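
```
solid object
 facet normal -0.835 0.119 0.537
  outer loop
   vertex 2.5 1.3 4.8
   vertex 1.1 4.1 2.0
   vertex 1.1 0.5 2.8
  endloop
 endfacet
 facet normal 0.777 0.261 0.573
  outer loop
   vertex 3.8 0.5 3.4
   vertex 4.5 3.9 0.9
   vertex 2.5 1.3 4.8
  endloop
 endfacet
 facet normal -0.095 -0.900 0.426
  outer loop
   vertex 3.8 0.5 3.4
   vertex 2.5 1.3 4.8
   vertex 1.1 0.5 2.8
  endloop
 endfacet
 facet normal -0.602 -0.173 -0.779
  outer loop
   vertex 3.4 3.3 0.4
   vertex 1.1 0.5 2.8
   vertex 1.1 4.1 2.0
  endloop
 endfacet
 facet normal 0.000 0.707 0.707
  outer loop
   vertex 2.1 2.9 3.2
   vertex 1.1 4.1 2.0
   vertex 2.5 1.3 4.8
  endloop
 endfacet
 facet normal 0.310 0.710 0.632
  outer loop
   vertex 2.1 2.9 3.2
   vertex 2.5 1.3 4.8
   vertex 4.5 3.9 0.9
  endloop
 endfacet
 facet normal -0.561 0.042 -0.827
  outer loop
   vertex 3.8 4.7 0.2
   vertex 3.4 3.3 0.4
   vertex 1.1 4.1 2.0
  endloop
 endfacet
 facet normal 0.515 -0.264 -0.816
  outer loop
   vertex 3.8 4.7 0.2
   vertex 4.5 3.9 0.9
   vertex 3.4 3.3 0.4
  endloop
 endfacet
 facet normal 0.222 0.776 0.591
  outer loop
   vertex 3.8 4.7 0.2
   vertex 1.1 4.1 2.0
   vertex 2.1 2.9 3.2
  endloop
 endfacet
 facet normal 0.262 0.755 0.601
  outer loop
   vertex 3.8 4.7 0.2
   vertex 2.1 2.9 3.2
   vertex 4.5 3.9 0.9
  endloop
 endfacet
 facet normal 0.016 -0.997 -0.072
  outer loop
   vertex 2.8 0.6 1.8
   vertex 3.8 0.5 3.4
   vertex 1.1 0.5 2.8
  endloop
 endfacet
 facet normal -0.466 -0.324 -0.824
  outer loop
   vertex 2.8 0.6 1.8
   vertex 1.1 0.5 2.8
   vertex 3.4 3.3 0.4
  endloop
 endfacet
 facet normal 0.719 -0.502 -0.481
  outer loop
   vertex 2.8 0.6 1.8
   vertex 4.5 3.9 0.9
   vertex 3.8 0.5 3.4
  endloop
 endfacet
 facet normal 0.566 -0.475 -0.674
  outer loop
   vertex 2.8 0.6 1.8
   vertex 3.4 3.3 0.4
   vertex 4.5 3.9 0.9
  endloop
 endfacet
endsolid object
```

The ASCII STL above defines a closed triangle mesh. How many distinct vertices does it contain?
9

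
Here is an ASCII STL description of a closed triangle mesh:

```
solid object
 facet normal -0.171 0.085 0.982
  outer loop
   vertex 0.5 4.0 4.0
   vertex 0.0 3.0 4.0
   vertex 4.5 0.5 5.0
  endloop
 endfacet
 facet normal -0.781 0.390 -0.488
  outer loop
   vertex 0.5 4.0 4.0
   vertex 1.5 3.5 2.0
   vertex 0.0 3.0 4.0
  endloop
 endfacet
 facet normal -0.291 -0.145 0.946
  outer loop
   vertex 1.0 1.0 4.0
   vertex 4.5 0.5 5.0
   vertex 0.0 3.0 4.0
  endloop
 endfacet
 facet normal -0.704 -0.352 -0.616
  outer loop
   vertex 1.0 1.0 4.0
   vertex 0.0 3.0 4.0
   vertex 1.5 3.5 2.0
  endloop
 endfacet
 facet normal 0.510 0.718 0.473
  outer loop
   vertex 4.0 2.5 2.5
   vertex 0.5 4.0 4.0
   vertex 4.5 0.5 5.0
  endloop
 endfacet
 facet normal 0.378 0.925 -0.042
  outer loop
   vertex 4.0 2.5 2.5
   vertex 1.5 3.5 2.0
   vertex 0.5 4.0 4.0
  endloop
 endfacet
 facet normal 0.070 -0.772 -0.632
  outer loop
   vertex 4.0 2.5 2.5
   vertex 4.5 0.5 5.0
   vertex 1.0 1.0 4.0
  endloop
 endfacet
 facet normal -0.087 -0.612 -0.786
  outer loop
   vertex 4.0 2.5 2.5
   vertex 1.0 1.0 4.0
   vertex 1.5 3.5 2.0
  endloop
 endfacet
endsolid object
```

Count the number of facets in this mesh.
8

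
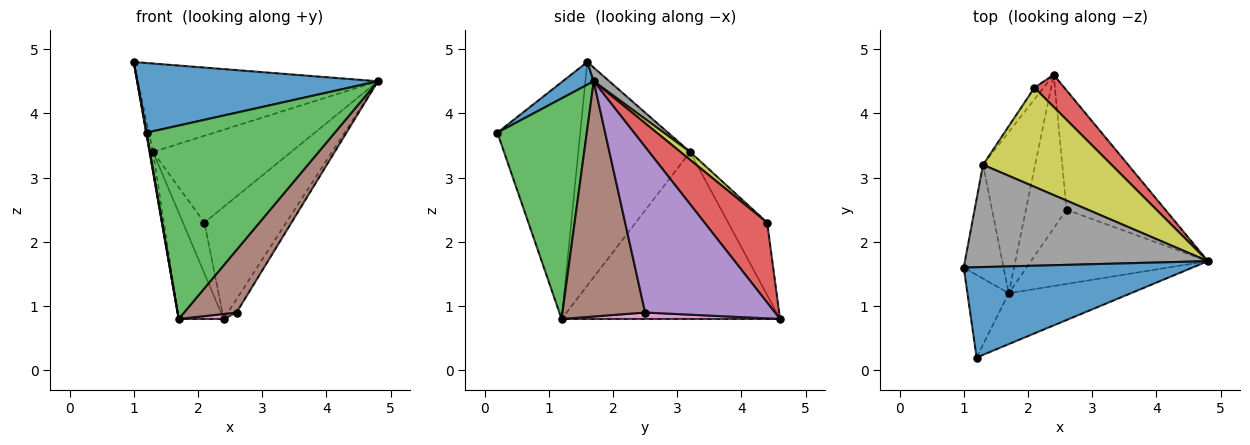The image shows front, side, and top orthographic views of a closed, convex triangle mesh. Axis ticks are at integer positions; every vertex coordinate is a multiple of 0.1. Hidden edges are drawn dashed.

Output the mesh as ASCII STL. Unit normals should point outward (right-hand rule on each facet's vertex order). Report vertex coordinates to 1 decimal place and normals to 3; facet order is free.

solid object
 facet normal 0.078 -0.609 0.789
  outer loop
   vertex 1.2 0.2 3.7
   vertex 4.8 1.7 4.5
   vertex 1.0 1.6 4.8
  endloop
 endfacet
 facet normal -0.985 -0.006 -0.172
  outer loop
   vertex 1.2 0.2 3.7
   vertex 1.0 1.6 4.8
   vertex 1.7 1.2 0.8
  endloop
 endfacet
 facet normal 0.418 -0.879 -0.231
  outer loop
   vertex 1.2 0.2 3.7
   vertex 1.7 1.2 0.8
   vertex 4.8 1.7 4.5
  endloop
 endfacet
 facet normal 0.593 0.774 0.222
  outer loop
   vertex 2.1 4.4 2.3
   vertex 4.8 1.7 4.5
   vertex 2.4 4.6 0.8
  endloop
 endfacet
 facet normal 0.857 0.057 -0.511
  outer loop
   vertex 2.6 2.5 0.9
   vertex 2.4 4.6 0.8
   vertex 4.8 1.7 4.5
  endloop
 endfacet
 facet normal 0.713 -0.452 -0.536
  outer loop
   vertex 2.6 2.5 0.9
   vertex 4.8 1.7 4.5
   vertex 1.7 1.2 0.8
  endloop
 endfacet
 facet normal 0.156 -0.032 -0.987
  outer loop
   vertex 2.6 2.5 0.9
   vertex 1.7 1.2 0.8
   vertex 2.4 4.6 0.8
  endloop
 endfacet
 facet normal 0.042 0.653 0.756
  outer loop
   vertex 1.3 3.2 3.4
   vertex 1.0 1.6 4.8
   vertex 4.8 1.7 4.5
  endloop
 endfacet
 facet normal 0.046 0.658 0.751
  outer loop
   vertex 1.3 3.2 3.4
   vertex 4.8 1.7 4.5
   vertex 2.1 4.4 2.3
  endloop
 endfacet
 facet normal -0.871 0.479 -0.110
  outer loop
   vertex 1.3 3.2 3.4
   vertex 2.1 4.4 2.3
   vertex 2.4 4.6 0.8
  endloop
 endfacet
 facet normal -0.984 0.031 -0.175
  outer loop
   vertex 1.3 3.2 3.4
   vertex 1.7 1.2 0.8
   vertex 1.0 1.6 4.8
  endloop
 endfacet
 facet normal -0.937 0.193 -0.292
  outer loop
   vertex 1.3 3.2 3.4
   vertex 2.4 4.6 0.8
   vertex 1.7 1.2 0.8
  endloop
 endfacet
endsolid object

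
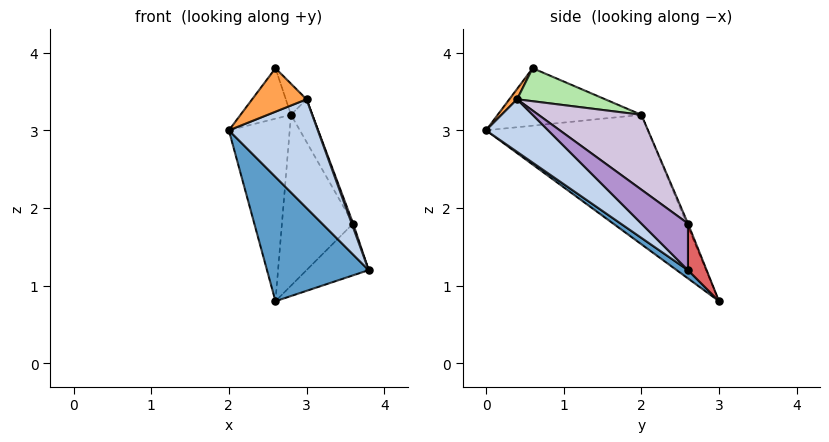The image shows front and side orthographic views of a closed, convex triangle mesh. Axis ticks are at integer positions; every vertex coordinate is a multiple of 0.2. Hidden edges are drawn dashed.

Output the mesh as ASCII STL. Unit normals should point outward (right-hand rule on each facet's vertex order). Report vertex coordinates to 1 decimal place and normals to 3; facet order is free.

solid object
 facet normal 0.067 -0.599 -0.798
  outer loop
   vertex 2.6 3.0 0.8
   vertex 3.8 2.6 1.2
   vertex 2.0 0.0 3.0
  endloop
 endfacet
 facet normal 0.488 -0.699 -0.522
  outer loop
   vertex 3.0 0.4 3.4
   vertex 2.0 0.0 3.0
   vertex 3.8 2.6 1.2
  endloop
 endfacet
 facet normal 0.119 -0.835 0.537
  outer loop
   vertex 3.0 0.4 3.4
   vertex 2.6 0.6 3.8
   vertex 2.0 0.0 3.0
  endloop
 endfacet
 facet normal -0.913 0.343 0.219
  outer loop
   vertex 2.8 2.0 3.2
   vertex 2.6 3.0 0.8
   vertex 2.0 0.0 3.0
  endloop
 endfacet
 facet normal -0.857 0.301 0.417
  outer loop
   vertex 2.8 2.0 3.2
   vertex 2.0 0.0 3.0
   vertex 2.6 0.6 3.8
  endloop
 endfacet
 facet normal 0.738 0.174 0.652
  outer loop
   vertex 2.8 2.0 3.2
   vertex 2.6 0.6 3.8
   vertex 3.0 0.4 3.4
  endloop
 endfacet
 facet normal 0.286 0.953 0.095
  outer loop
   vertex 3.6 2.6 1.8
   vertex 3.8 2.6 1.2
   vertex 2.6 3.0 0.8
  endloop
 endfacet
 facet normal -0.017 0.922 0.386
  outer loop
   vertex 3.6 2.6 1.8
   vertex 2.6 3.0 0.8
   vertex 2.8 2.0 3.2
  endloop
 endfacet
 facet normal 0.948 -0.029 0.316
  outer loop
   vertex 3.6 2.6 1.8
   vertex 3.0 0.4 3.4
   vertex 3.8 2.6 1.2
  endloop
 endfacet
 facet normal 0.822 0.171 0.543
  outer loop
   vertex 3.6 2.6 1.8
   vertex 2.8 2.0 3.2
   vertex 3.0 0.4 3.4
  endloop
 endfacet
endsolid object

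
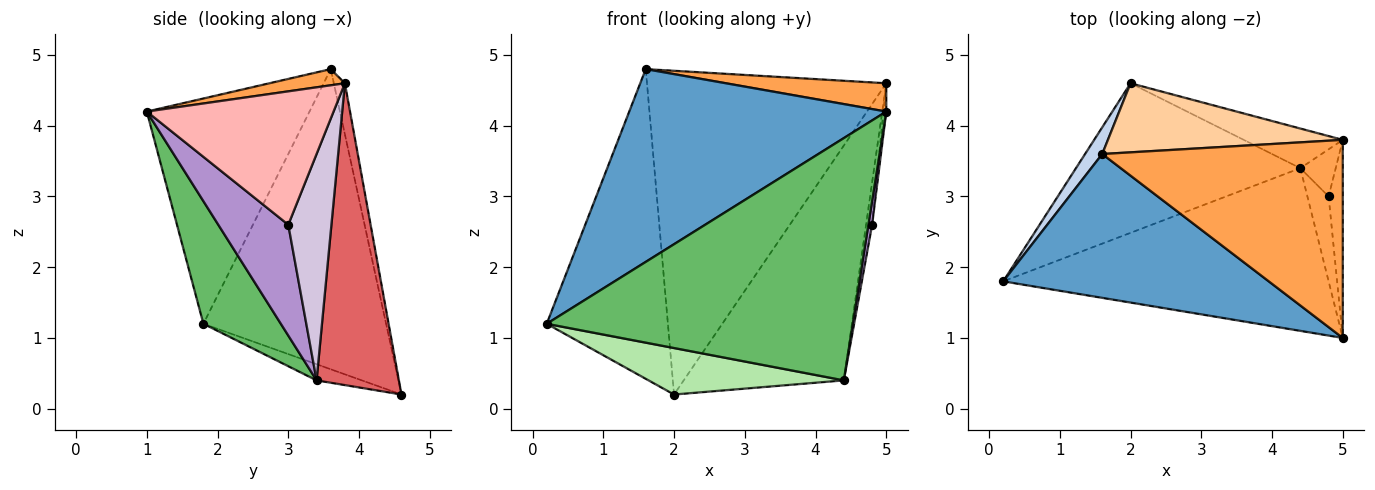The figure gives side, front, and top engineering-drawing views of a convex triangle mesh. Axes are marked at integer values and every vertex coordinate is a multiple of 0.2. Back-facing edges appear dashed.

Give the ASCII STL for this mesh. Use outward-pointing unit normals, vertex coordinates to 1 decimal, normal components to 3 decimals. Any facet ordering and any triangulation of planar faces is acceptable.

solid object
 facet normal -0.452 -0.715 0.533
  outer loop
   vertex 1.6 3.6 4.8
   vertex 0.2 1.8 1.2
   vertex 5.0 1.0 4.2
  endloop
 endfacet
 facet normal -0.832 0.552 0.048
  outer loop
   vertex 1.6 3.6 4.8
   vertex 2.0 4.6 0.2
   vertex 0.2 1.8 1.2
  endloop
 endfacet
 facet normal 0.066 -0.141 0.988
  outer loop
   vertex 5.0 3.8 4.6
   vertex 1.6 3.6 4.8
   vertex 5.0 1.0 4.2
  endloop
 endfacet
 facet normal -0.045 0.977 0.208
  outer loop
   vertex 5.0 3.8 4.6
   vertex 2.0 4.6 0.2
   vertex 1.6 3.6 4.8
  endloop
 endfacet
 facet normal 0.206 -0.812 -0.546
  outer loop
   vertex 4.4 3.4 0.4
   vertex 5.0 1.0 4.2
   vertex 0.2 1.8 1.2
  endloop
 endfacet
 facet normal -0.069 -0.296 -0.953
  outer loop
   vertex 4.4 3.4 0.4
   vertex 0.2 1.8 1.2
   vertex 2.0 4.6 0.2
  endloop
 endfacet
 facet normal 0.452 0.880 -0.148
  outer loop
   vertex 4.4 3.4 0.4
   vertex 2.0 4.6 0.2
   vertex 5.0 3.8 4.6
  endloop
 endfacet
 facet normal 0.994 0.015 -0.105
  outer loop
   vertex 4.8 3.0 2.6
   vertex 5.0 3.8 4.6
   vertex 5.0 1.0 4.2
  endloop
 endfacet
 facet normal 0.981 -0.052 -0.188
  outer loop
   vertex 4.8 3.0 2.6
   vertex 5.0 1.0 4.2
   vertex 4.4 3.4 0.4
  endloop
 endfacet
 facet normal 0.979 0.138 -0.153
  outer loop
   vertex 4.8 3.0 2.6
   vertex 4.4 3.4 0.4
   vertex 5.0 3.8 4.6
  endloop
 endfacet
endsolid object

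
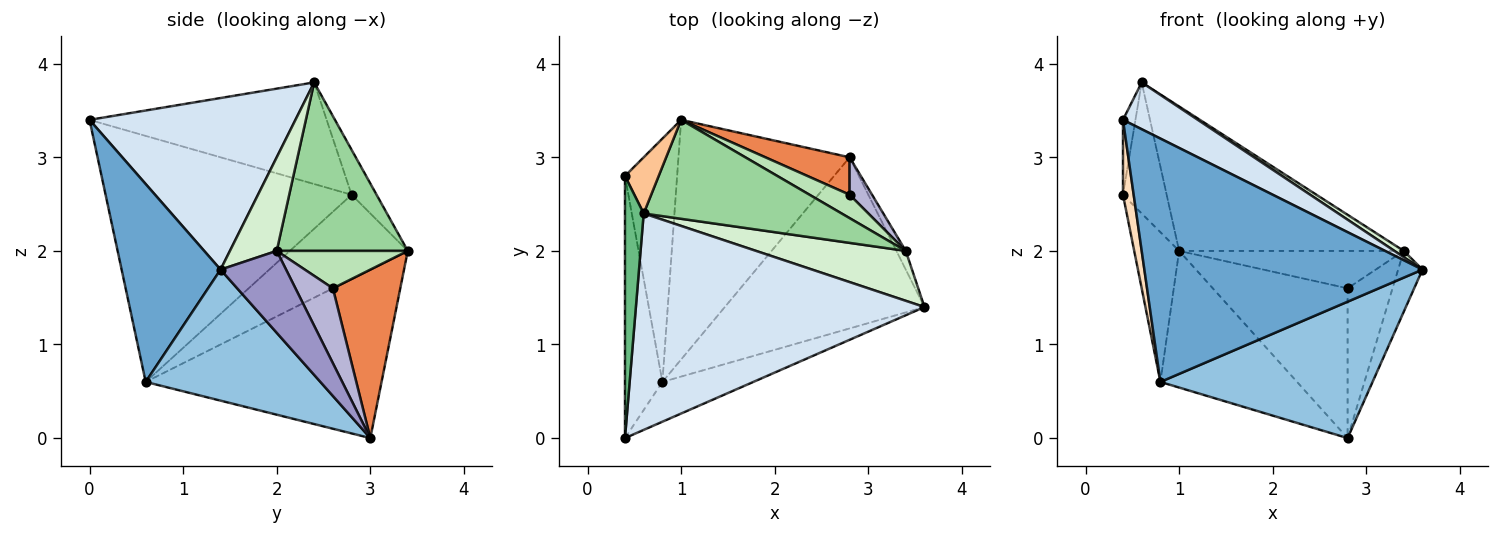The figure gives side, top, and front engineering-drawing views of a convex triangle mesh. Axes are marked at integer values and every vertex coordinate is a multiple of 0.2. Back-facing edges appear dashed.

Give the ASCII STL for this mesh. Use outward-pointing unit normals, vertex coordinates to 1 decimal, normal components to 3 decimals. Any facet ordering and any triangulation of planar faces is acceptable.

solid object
 facet normal 0.331 -0.931 -0.152
  outer loop
   vertex 0.8 0.6 0.6
   vertex 3.6 1.4 1.8
   vertex 0.4 0.0 3.4
  endloop
 endfacet
 facet normal 0.457 -0.554 -0.696
  outer loop
   vertex 0.8 0.6 0.6
   vertex 2.8 3.0 0.0
   vertex 3.6 1.4 1.8
  endloop
 endfacet
 facet normal -0.650 0.377 -0.660
  outer loop
   vertex 0.8 0.6 0.6
   vertex 1.0 3.4 2.0
   vertex 2.8 3.0 0.0
  endloop
 endfacet
 facet normal 0.502 -0.183 0.845
  outer loop
   vertex 0.6 2.4 3.8
   vertex 0.4 0.0 3.4
   vertex 3.6 1.4 1.8
  endloop
 endfacet
 facet normal 0.436 0.873 0.218
  outer loop
   vertex 2.8 2.6 1.6
   vertex 2.8 3.0 0.0
   vertex 1.0 3.4 2.0
  endloop
 endfacet
 facet normal -0.809 0.308 -0.501
  outer loop
   vertex 0.4 2.8 2.6
   vertex 1.0 3.4 2.0
   vertex 0.8 0.6 0.6
  endloop
 endfacet
 facet normal -0.465 0.814 0.349
  outer loop
   vertex 0.4 2.8 2.6
   vertex 0.6 2.4 3.8
   vertex 1.0 3.4 2.0
  endloop
 endfacet
 facet normal -0.988 -0.043 -0.150
  outer loop
   vertex 0.4 2.8 2.6
   vertex 0.8 0.6 0.6
   vertex 0.4 0.0 3.4
  endloop
 endfacet
 facet normal -0.982 0.052 0.181
  outer loop
   vertex 0.4 2.8 2.6
   vertex 0.4 0.0 3.4
   vertex 0.6 2.4 3.8
  endloop
 endfacet
 facet normal 0.434 0.743 0.509
  outer loop
   vertex 3.4 2.0 2.0
   vertex 1.0 3.4 2.0
   vertex 0.6 2.4 3.8
  endloop
 endfacet
 facet normal 0.443 0.760 0.475
  outer loop
   vertex 3.4 2.0 2.0
   vertex 2.8 2.6 1.6
   vertex 1.0 3.4 2.0
  endloop
 endfacet
 facet normal 0.527 -0.105 0.843
  outer loop
   vertex 3.4 2.0 2.0
   vertex 0.6 2.4 3.8
   vertex 3.6 1.4 1.8
  endloop
 endfacet
 facet normal 0.932 0.346 -0.107
  outer loop
   vertex 3.4 2.0 2.0
   vertex 3.6 1.4 1.8
   vertex 2.8 3.0 0.0
  endloop
 endfacet
 facet normal 0.629 0.754 0.189
  outer loop
   vertex 3.4 2.0 2.0
   vertex 2.8 3.0 0.0
   vertex 2.8 2.6 1.6
  endloop
 endfacet
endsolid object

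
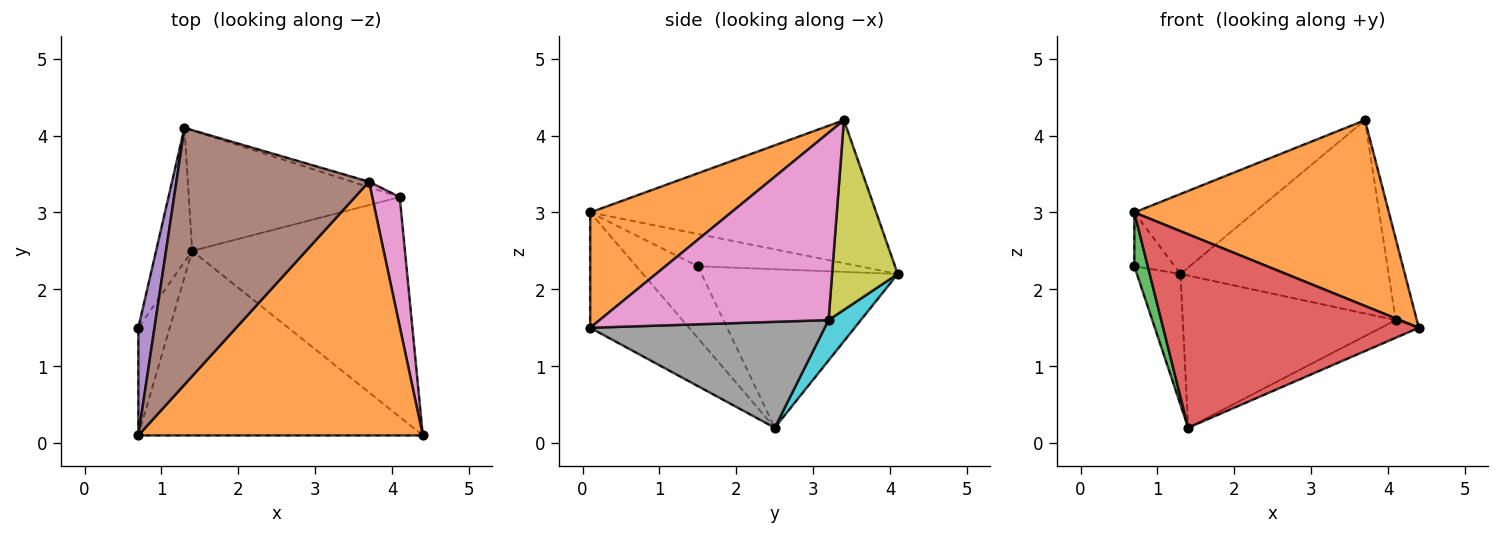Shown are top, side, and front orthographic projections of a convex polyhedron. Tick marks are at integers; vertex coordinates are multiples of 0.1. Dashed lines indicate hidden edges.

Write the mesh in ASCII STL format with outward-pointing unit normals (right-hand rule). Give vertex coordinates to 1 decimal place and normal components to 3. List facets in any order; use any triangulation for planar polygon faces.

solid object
 facet normal -0.953 0.212 -0.217
  outer loop
   vertex 1.3 4.1 2.2
   vertex 1.4 2.5 0.2
   vertex 0.7 1.5 2.3
  endloop
 endfacet
 facet normal 0.311 -0.561 0.767
  outer loop
   vertex 0.7 0.1 3.0
   vertex 4.4 0.1 1.5
   vertex 3.7 3.4 4.2
  endloop
 endfacet
 facet normal -0.898 -0.197 -0.393
  outer loop
   vertex 0.7 0.1 3.0
   vertex 0.7 1.5 2.3
   vertex 1.4 2.5 0.2
  endloop
 endfacet
 facet normal -0.269 -0.697 -0.665
  outer loop
   vertex 0.7 0.1 3.0
   vertex 1.4 2.5 0.2
   vertex 4.4 0.1 1.5
  endloop
 endfacet
 facet normal -0.873 0.218 0.436
  outer loop
   vertex 0.7 0.1 3.0
   vertex 1.3 4.1 2.2
   vertex 0.7 1.5 2.3
  endloop
 endfacet
 facet normal -0.578 0.243 0.779
  outer loop
   vertex 0.7 0.1 3.0
   vertex 3.7 3.4 4.2
   vertex 1.3 4.1 2.2
  endloop
 endfacet
 facet normal 0.985 0.091 0.145
  outer loop
   vertex 4.1 3.2 1.6
   vertex 3.7 3.4 4.2
   vertex 4.4 0.1 1.5
  endloop
 endfacet
 facet normal 0.444 0.072 -0.893
  outer loop
   vertex 4.1 3.2 1.6
   vertex 4.4 0.1 1.5
   vertex 1.4 2.5 0.2
  endloop
 endfacet
 facet normal 0.301 0.953 -0.027
  outer loop
   vertex 4.1 3.2 1.6
   vertex 1.3 4.1 2.2
   vertex 3.7 3.4 4.2
  endloop
 endfacet
 facet normal 0.118 0.778 -0.617
  outer loop
   vertex 4.1 3.2 1.6
   vertex 1.4 2.5 0.2
   vertex 1.3 4.1 2.2
  endloop
 endfacet
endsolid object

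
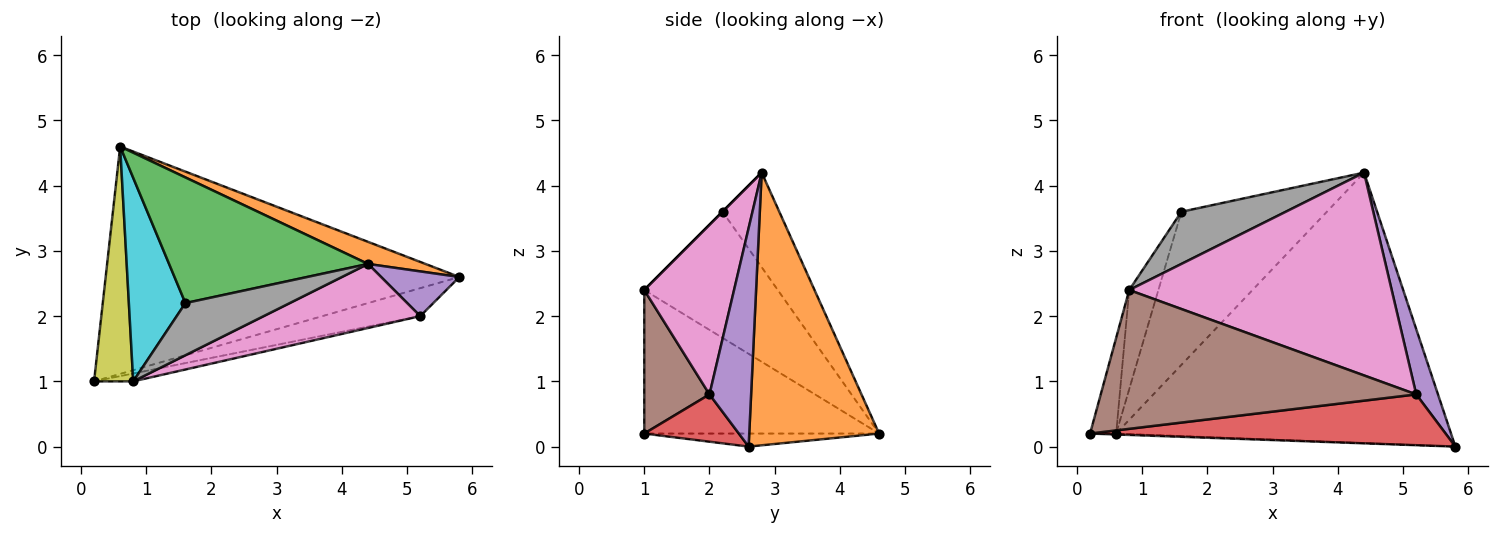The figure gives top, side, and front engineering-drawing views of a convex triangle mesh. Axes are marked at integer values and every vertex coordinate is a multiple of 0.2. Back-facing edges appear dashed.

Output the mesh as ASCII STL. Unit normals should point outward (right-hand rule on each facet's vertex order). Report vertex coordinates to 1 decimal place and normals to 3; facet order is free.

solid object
 facet normal -0.037 0.004 -0.999
  outer loop
   vertex 0.6 4.6 0.2
   vertex 5.8 2.6 0.0
   vertex 0.2 1.0 0.2
  endloop
 endfacet
 facet normal 0.360 0.930 0.076
  outer loop
   vertex 4.4 2.8 4.2
   vertex 5.8 2.6 0.0
   vertex 0.6 4.6 0.2
  endloop
 endfacet
 facet normal -0.289 0.740 0.607
  outer loop
   vertex 1.6 2.2 3.6
   vertex 4.4 2.8 4.2
   vertex 0.6 4.6 0.2
  endloop
 endfacet
 facet normal 0.227 -0.853 -0.470
  outer loop
   vertex 5.2 2.0 0.8
   vertex 0.2 1.0 0.2
   vertex 5.8 2.6 0.0
  endloop
 endfacet
 facet normal 0.845 -0.441 0.303
  outer loop
   vertex 5.2 2.0 0.8
   vertex 5.8 2.6 0.0
   vertex 4.4 2.8 4.2
  endloop
 endfacet
 facet normal 0.202 -0.978 -0.055
  outer loop
   vertex 0.8 1.0 2.4
   vertex 0.2 1.0 0.2
   vertex 5.2 2.0 0.8
  endloop
 endfacet
 facet normal 0.310 -0.907 0.286
  outer loop
   vertex 0.8 1.0 2.4
   vertex 5.2 2.0 0.8
   vertex 4.4 2.8 4.2
  endloop
 endfacet
 facet normal 0.000 -0.707 0.707
  outer loop
   vertex 0.8 1.0 2.4
   vertex 4.4 2.8 4.2
   vertex 1.6 2.2 3.6
  endloop
 endfacet
 facet normal -0.959 0.107 0.262
  outer loop
   vertex 0.8 1.0 2.4
   vertex 0.6 4.6 0.2
   vertex 0.2 1.0 0.2
  endloop
 endfacet
 facet normal -0.895 0.195 0.401
  outer loop
   vertex 0.8 1.0 2.4
   vertex 1.6 2.2 3.6
   vertex 0.6 4.6 0.2
  endloop
 endfacet
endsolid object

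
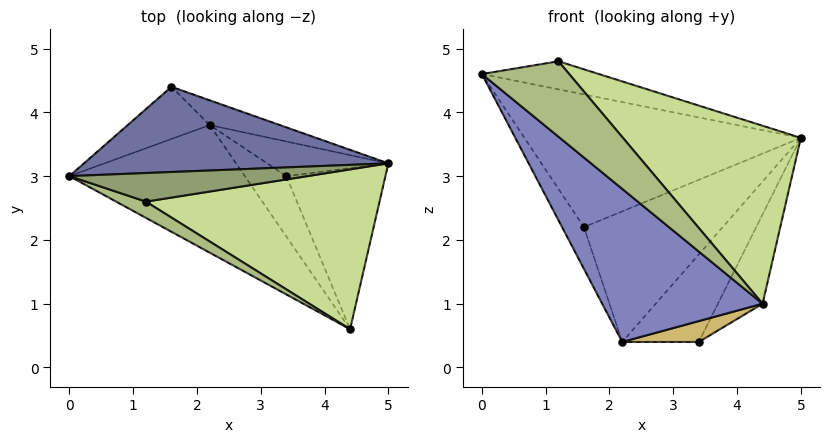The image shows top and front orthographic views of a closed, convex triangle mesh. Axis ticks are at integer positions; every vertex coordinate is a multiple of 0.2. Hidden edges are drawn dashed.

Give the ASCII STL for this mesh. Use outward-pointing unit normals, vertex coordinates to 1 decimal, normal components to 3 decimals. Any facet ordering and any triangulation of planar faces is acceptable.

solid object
 facet normal 0.074 0.839 0.539
  outer loop
   vertex 1.6 4.4 2.2
   vertex 0.0 3.0 4.6
   vertex 5.0 3.2 3.6
  endloop
 endfacet
 facet normal -0.686 -0.559 -0.466
  outer loop
   vertex 2.2 3.8 0.4
   vertex 4.4 0.6 1.0
   vertex 0.0 3.0 4.6
  endloop
 endfacet
 facet normal -0.864 0.314 -0.393
  outer loop
   vertex 2.2 3.8 0.4
   vertex 0.0 3.0 4.6
   vertex 1.6 4.4 2.2
  endloop
 endfacet
 facet normal 0.390 0.905 -0.172
  outer loop
   vertex 2.2 3.8 0.4
   vertex 1.6 4.4 2.2
   vertex 5.0 3.2 3.6
  endloop
 endfacet
 facet normal 0.114 0.696 0.709
  outer loop
   vertex 1.2 2.6 4.8
   vertex 5.0 3.2 3.6
   vertex 0.0 3.0 4.6
  endloop
 endfacet
 facet normal -0.340 -0.920 0.198
  outer loop
   vertex 1.2 2.6 4.8
   vertex 0.0 3.0 4.6
   vertex 4.4 0.6 1.0
  endloop
 endfacet
 facet normal 0.312 -0.707 0.635
  outer loop
   vertex 1.2 2.6 4.8
   vertex 4.4 0.6 1.0
   vertex 5.0 3.2 3.6
  endloop
 endfacet
 facet normal 0.860 0.247 -0.446
  outer loop
   vertex 3.4 3.0 0.4
   vertex 5.0 3.2 3.6
   vertex 4.4 0.6 1.0
  endloop
 endfacet
 facet normal 0.527 0.790 -0.313
  outer loop
   vertex 3.4 3.0 0.4
   vertex 2.2 3.8 0.4
   vertex 5.0 3.2 3.6
  endloop
 endfacet
 facet normal -0.213 -0.320 -0.923
  outer loop
   vertex 3.4 3.0 0.4
   vertex 4.4 0.6 1.0
   vertex 2.2 3.8 0.4
  endloop
 endfacet
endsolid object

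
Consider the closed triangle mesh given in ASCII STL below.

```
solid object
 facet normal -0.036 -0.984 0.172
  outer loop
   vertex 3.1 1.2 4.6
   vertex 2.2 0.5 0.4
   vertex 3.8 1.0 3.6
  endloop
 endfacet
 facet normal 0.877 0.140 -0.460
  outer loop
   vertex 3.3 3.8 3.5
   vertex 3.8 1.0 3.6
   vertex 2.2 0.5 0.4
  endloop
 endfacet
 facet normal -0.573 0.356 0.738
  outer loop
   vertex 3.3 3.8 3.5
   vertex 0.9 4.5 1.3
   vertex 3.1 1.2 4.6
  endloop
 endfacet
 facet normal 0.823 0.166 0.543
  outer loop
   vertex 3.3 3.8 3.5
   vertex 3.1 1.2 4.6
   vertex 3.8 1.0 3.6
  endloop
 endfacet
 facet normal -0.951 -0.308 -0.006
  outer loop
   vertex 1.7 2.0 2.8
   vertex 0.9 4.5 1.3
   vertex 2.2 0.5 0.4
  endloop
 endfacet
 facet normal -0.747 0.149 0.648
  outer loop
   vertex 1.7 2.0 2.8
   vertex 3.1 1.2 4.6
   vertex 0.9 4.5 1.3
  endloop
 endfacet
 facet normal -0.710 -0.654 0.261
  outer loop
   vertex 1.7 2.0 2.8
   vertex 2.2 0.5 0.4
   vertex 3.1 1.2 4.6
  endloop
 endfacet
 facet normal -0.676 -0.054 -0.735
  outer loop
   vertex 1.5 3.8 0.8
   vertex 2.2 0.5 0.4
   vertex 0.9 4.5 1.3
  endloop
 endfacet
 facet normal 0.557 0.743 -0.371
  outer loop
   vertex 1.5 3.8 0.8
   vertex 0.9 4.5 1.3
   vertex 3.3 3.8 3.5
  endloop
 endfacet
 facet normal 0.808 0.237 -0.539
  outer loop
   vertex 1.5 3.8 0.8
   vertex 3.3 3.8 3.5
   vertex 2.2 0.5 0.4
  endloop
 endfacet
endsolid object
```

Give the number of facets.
10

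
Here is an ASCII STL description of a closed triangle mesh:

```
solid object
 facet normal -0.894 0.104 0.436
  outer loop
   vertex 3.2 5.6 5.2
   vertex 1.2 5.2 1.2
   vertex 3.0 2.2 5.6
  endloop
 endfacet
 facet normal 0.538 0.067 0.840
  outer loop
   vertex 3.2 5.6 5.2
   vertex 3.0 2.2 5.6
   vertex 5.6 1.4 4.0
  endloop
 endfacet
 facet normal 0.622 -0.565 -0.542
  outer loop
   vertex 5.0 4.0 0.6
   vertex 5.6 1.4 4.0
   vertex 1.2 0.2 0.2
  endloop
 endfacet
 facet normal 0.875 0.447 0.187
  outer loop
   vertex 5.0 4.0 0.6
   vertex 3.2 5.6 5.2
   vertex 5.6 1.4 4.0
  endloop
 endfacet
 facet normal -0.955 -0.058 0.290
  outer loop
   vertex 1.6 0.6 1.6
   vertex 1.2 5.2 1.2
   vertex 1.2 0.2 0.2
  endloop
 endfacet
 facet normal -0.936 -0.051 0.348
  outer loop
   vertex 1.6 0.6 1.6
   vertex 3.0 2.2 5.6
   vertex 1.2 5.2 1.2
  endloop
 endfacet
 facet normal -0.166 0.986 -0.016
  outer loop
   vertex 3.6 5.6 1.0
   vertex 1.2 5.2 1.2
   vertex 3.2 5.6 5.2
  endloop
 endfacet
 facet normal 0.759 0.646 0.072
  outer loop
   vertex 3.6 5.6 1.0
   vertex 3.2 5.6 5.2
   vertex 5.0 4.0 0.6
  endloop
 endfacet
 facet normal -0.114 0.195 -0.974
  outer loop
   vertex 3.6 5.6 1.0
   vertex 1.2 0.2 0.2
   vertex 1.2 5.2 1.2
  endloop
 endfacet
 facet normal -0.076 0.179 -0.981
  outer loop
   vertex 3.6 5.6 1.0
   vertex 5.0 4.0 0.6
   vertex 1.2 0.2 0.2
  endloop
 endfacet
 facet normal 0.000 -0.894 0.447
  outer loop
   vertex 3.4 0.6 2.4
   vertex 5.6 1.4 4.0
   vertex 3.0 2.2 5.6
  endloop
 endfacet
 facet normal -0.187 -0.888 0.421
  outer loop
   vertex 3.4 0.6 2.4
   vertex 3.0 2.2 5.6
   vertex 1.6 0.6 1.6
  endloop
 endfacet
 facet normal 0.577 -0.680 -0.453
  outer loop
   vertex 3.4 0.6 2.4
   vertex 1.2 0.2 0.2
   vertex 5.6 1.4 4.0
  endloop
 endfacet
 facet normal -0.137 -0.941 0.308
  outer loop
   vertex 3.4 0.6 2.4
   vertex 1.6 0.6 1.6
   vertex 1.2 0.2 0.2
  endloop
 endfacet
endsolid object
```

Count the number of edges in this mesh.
21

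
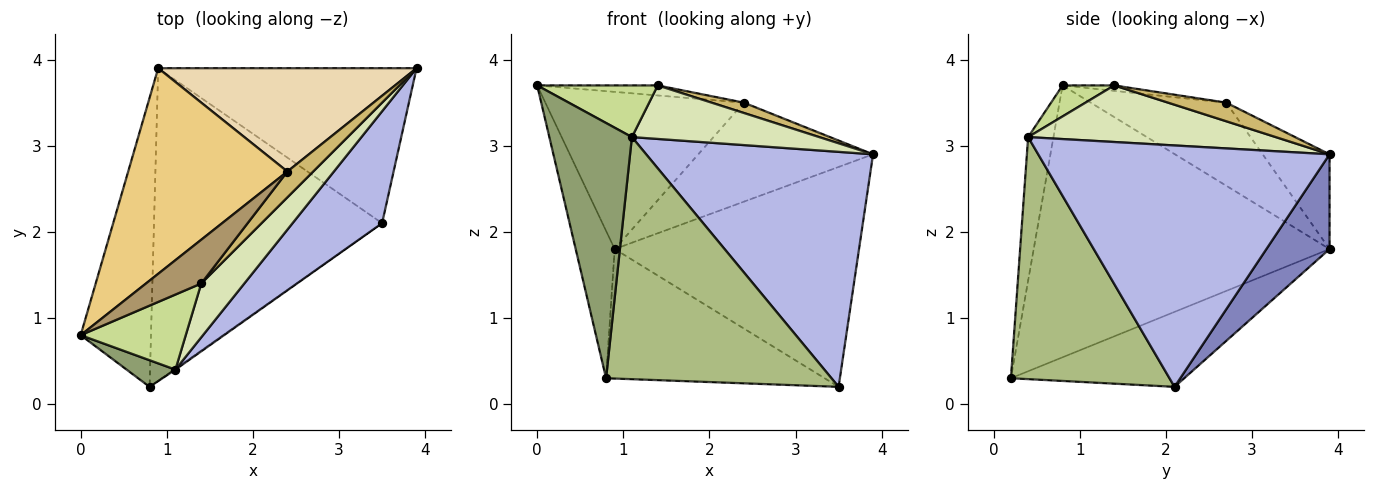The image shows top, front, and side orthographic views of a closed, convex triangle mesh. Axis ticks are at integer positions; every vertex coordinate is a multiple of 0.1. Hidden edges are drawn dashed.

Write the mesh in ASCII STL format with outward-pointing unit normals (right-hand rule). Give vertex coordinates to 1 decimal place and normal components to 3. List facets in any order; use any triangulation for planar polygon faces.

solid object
 facet normal -0.960 0.127 -0.248
  outer loop
   vertex 0.9 3.9 1.8
   vertex 0.8 0.2 0.3
   vertex 0.0 0.8 3.7
  endloop
 endfacet
 facet normal 0.207 0.800 -0.564
  outer loop
   vertex 0.9 3.9 1.8
   vertex 3.9 3.9 2.9
   vertex 3.5 2.1 0.2
  endloop
 endfacet
 facet normal -0.290 0.366 -0.884
  outer loop
   vertex 0.9 3.9 1.8
   vertex 3.5 2.1 0.2
   vertex 0.8 0.2 0.3
  endloop
 endfacet
 facet normal 0.757 -0.590 0.281
  outer loop
   vertex 1.1 0.4 3.1
   vertex 3.5 2.1 0.2
   vertex 3.9 3.9 2.9
  endloop
 endfacet
 facet normal -0.292 -0.951 0.099
  outer loop
   vertex 1.1 0.4 3.1
   vertex 0.0 0.8 3.7
   vertex 0.8 0.2 0.3
  endloop
 endfacet
 facet normal 0.575 -0.818 -0.003
  outer loop
   vertex 1.1 0.4 3.1
   vertex 0.8 0.2 0.3
   vertex 3.5 2.1 0.2
  endloop
 endfacet
 facet normal 0.236 -0.551 0.800
  outer loop
   vertex 1.4 1.4 3.7
   vertex 0.0 0.8 3.7
   vertex 1.1 0.4 3.1
  endloop
 endfacet
 facet normal 0.682 -0.516 0.519
  outer loop
   vertex 1.4 1.4 3.7
   vertex 1.1 0.4 3.1
   vertex 3.9 3.9 2.9
  endloop
 endfacet
 facet normal -0.095 0.223 0.970
  outer loop
   vertex 2.4 2.7 3.5
   vertex 0.0 0.8 3.7
   vertex 1.4 1.4 3.7
  endloop
 endfacet
 facet normal 0.556 -0.309 0.772
  outer loop
   vertex 2.4 2.7 3.5
   vertex 1.4 1.4 3.7
   vertex 3.9 3.9 2.9
  endloop
 endfacet
 facet normal -0.383 0.561 0.734
  outer loop
   vertex 2.4 2.7 3.5
   vertex 0.9 3.9 1.8
   vertex 0.0 0.8 3.7
  endloop
 endfacet
 facet normal -0.256 0.669 0.698
  outer loop
   vertex 2.4 2.7 3.5
   vertex 3.9 3.9 2.9
   vertex 0.9 3.9 1.8
  endloop
 endfacet
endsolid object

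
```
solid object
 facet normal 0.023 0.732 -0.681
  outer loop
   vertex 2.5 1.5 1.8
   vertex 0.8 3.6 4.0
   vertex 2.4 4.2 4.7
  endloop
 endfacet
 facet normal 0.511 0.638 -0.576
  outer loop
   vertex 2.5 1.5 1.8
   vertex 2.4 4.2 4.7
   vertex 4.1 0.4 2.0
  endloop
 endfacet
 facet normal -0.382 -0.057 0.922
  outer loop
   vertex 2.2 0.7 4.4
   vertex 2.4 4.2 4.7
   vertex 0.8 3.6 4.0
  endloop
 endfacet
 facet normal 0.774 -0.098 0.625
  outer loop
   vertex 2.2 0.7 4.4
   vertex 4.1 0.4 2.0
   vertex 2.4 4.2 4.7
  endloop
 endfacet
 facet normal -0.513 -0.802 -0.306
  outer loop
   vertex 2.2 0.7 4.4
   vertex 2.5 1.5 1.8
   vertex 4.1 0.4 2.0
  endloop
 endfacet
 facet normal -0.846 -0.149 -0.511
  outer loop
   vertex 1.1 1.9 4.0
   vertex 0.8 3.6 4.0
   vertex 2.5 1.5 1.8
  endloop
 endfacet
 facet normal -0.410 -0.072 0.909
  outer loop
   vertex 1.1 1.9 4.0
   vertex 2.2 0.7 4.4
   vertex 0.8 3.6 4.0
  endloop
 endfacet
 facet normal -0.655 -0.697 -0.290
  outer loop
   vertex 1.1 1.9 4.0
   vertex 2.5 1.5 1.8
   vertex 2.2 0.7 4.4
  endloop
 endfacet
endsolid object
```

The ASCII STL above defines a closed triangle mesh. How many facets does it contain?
8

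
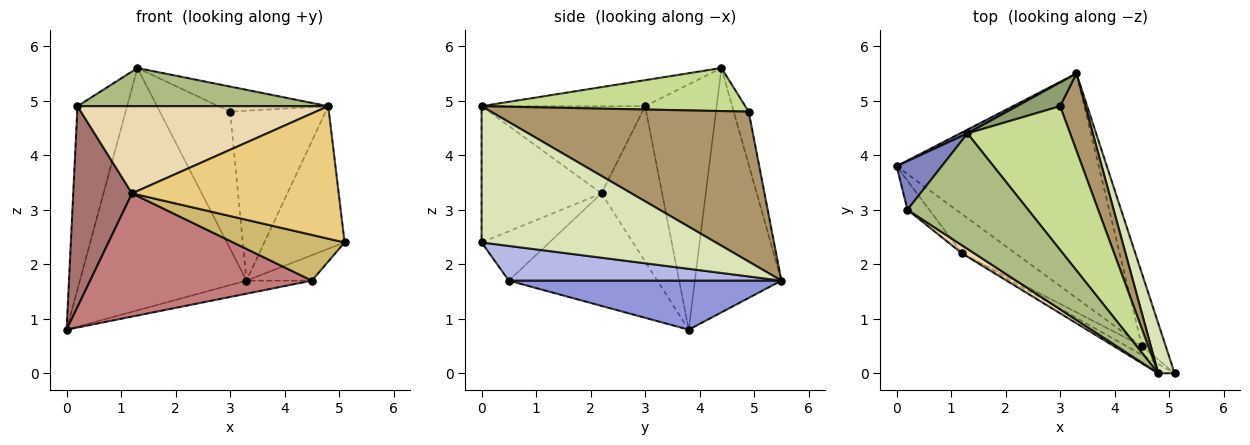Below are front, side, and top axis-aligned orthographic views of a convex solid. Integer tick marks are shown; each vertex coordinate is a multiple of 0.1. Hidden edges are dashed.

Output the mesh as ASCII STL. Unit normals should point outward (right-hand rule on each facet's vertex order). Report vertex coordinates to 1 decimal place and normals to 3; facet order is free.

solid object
 facet normal -0.461 0.887 0.014
  outer loop
   vertex 1.3 4.4 5.6
   vertex 3.3 5.5 1.7
   vertex 0.0 3.8 0.8
  endloop
 endfacet
 facet normal -0.812 0.564 0.150
  outer loop
   vertex 0.2 3.0 4.9
   vertex 1.3 4.4 5.6
   vertex 0.0 3.8 0.8
  endloop
 endfacet
 facet normal 0.235 0.057 -0.970
  outer loop
   vertex 4.5 0.5 1.7
   vertex 0.0 3.8 0.8
   vertex 3.3 5.5 1.7
  endloop
 endfacet
 facet normal 0.809 0.194 -0.555
  outer loop
   vertex 4.5 0.5 1.7
   vertex 3.3 5.5 1.7
   vertex 5.1 0.0 2.4
  endloop
 endfacet
 facet normal -0.205 0.964 0.167
  outer loop
   vertex 3.0 4.9 4.8
   vertex 3.3 5.5 1.7
   vertex 1.3 4.4 5.6
  endloop
 endfacet
 facet normal -0.201 -0.308 0.930
  outer loop
   vertex 4.8 0.0 4.9
   vertex 1.3 4.4 5.6
   vertex 0.2 3.0 4.9
  endloop
 endfacet
 facet normal 0.382 0.159 0.911
  outer loop
   vertex 4.8 0.0 4.9
   vertex 3.0 4.9 4.8
   vertex 1.3 4.4 5.6
  endloop
 endfacet
 facet normal 0.940 0.322 0.113
  outer loop
   vertex 4.8 0.0 4.9
   vertex 5.1 0.0 2.4
   vertex 3.3 5.5 1.7
  endloop
 endfacet
 facet normal 0.926 0.343 0.156
  outer loop
   vertex 4.8 0.0 4.9
   vertex 3.3 5.5 1.7
   vertex 3.0 4.9 4.8
  endloop
 endfacet
 facet normal -0.513 -0.843 -0.162
  outer loop
   vertex 1.2 2.2 3.3
   vertex 4.5 0.5 1.7
   vertex 5.1 0.0 2.4
  endloop
 endfacet
 facet normal -0.501 -0.863 -0.060
  outer loop
   vertex 1.2 2.2 3.3
   vertex 5.1 0.0 2.4
   vertex 4.8 0.0 4.9
  endloop
 endfacet
 facet normal -0.545 -0.835 0.077
  outer loop
   vertex 1.2 2.2 3.3
   vertex 4.8 0.0 4.9
   vertex 0.2 3.0 4.9
  endloop
 endfacet
 facet normal -0.714 -0.692 -0.100
  outer loop
   vertex 1.2 2.2 3.3
   vertex 0.2 3.0 4.9
   vertex 0.0 3.8 0.8
  endloop
 endfacet
 facet normal -0.538 -0.803 -0.256
  outer loop
   vertex 1.2 2.2 3.3
   vertex 0.0 3.8 0.8
   vertex 4.5 0.5 1.7
  endloop
 endfacet
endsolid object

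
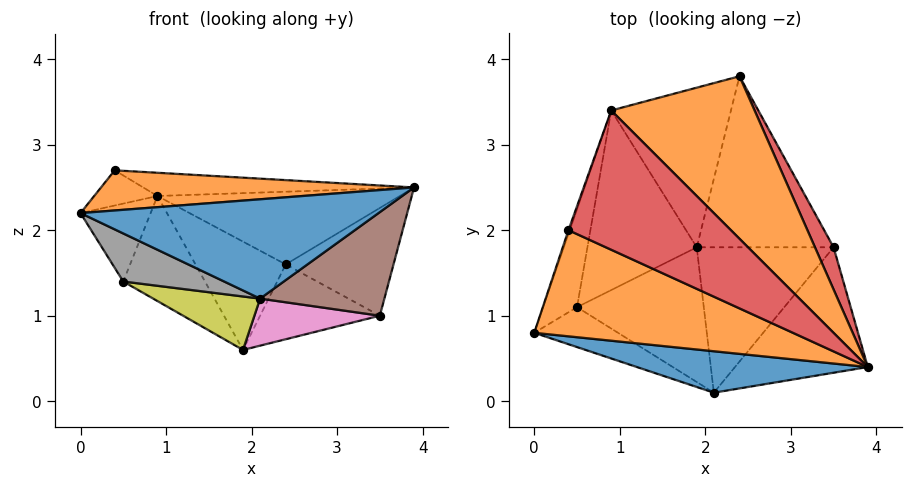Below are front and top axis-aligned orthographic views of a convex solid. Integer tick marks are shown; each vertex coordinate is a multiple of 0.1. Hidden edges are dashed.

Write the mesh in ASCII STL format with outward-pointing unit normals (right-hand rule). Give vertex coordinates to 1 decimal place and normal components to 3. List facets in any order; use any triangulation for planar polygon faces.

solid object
 facet normal -0.123 -0.916 0.382
  outer loop
   vertex 2.1 0.1 1.2
   vertex 3.9 0.4 2.5
   vertex 0.0 0.8 2.2
  endloop
 endfacet
 facet normal 0.354 0.382 0.854
  outer loop
   vertex 0.9 3.4 2.4
   vertex 3.9 0.4 2.5
   vertex 2.4 3.8 1.6
  endloop
 endfacet
 facet normal -0.509 0.483 -0.712
  outer loop
   vertex 0.9 3.4 2.4
   vertex 2.4 3.8 1.6
   vertex 1.9 1.8 0.6
  endloop
 endfacet
 facet normal 0.884 0.435 0.170
  outer loop
   vertex 3.5 1.8 1.0
   vertex 2.4 3.8 1.6
   vertex 3.9 0.4 2.5
  endloop
 endfacet
 facet normal 0.223 0.391 -0.893
  outer loop
   vertex 3.5 1.8 1.0
   vertex 1.9 1.8 0.6
   vertex 2.4 3.8 1.6
  endloop
 endfacet
 facet normal 0.553 -0.531 -0.643
  outer loop
   vertex 3.5 1.8 1.0
   vertex 3.9 0.4 2.5
   vertex 2.1 0.1 1.2
  endloop
 endfacet
 facet normal 0.231 -0.299 -0.926
  outer loop
   vertex 3.5 1.8 1.0
   vertex 2.1 0.1 1.2
   vertex 1.9 1.8 0.6
  endloop
 endfacet
 facet normal -0.489 -0.671 -0.557
  outer loop
   vertex 0.5 1.1 1.4
   vertex 2.1 0.1 1.2
   vertex 0.0 0.8 2.2
  endloop
 endfacet
 facet normal -0.328 -0.348 -0.878
  outer loop
   vertex 0.5 1.1 1.4
   vertex 1.9 1.8 0.6
   vertex 2.1 0.1 1.2
  endloop
 endfacet
 facet normal -0.852 0.326 -0.410
  outer loop
   vertex 0.5 1.1 1.4
   vertex 0.0 0.8 2.2
   vertex 0.9 3.4 2.4
  endloop
 endfacet
 facet normal -0.598 0.405 -0.692
  outer loop
   vertex 0.5 1.1 1.4
   vertex 0.9 3.4 2.4
   vertex 1.9 1.8 0.6
  endloop
 endfacet
 facet normal -0.108 -0.352 0.930
  outer loop
   vertex 0.4 2.0 2.7
   vertex 0.0 0.8 2.2
   vertex 3.9 0.4 2.5
  endloop
 endfacet
 facet normal -0.944 0.329 -0.036
  outer loop
   vertex 0.4 2.0 2.7
   vertex 0.9 3.4 2.4
   vertex 0.0 0.8 2.2
  endloop
 endfacet
 facet normal 0.130 0.163 0.978
  outer loop
   vertex 0.4 2.0 2.7
   vertex 3.9 0.4 2.5
   vertex 0.9 3.4 2.4
  endloop
 endfacet
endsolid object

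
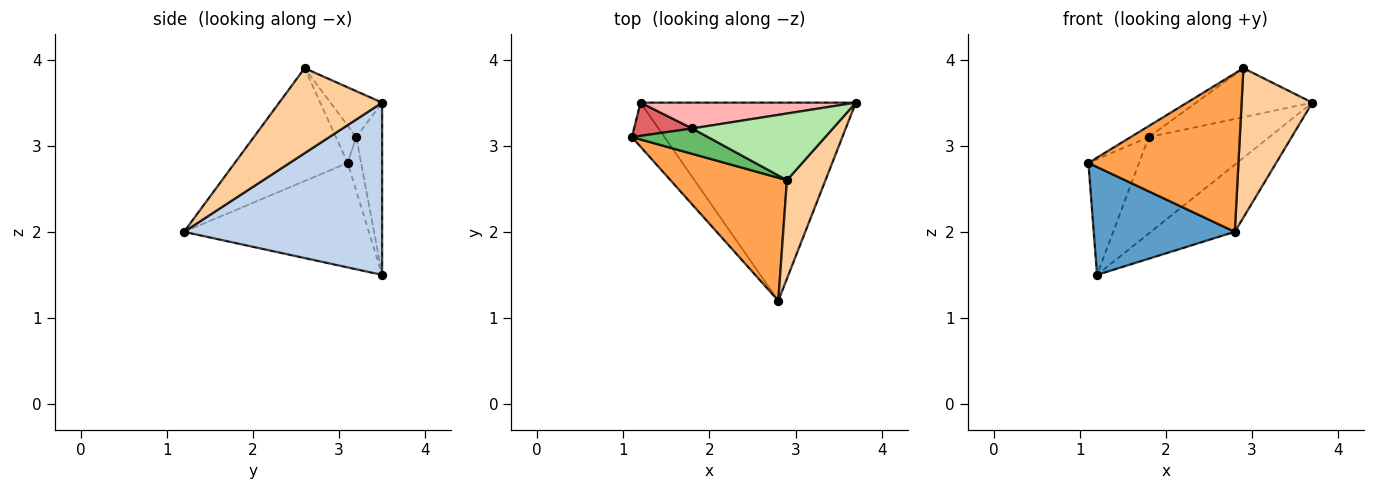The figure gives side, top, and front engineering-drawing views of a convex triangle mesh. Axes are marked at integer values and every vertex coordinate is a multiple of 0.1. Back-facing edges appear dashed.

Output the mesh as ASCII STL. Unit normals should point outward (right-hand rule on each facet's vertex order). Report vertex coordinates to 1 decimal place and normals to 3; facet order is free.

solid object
 facet normal -0.771 -0.589 -0.241
  outer loop
   vertex 1.2 3.5 1.5
   vertex 2.8 1.2 2.0
   vertex 1.1 3.1 2.8
  endloop
 endfacet
 facet normal 0.604 0.256 -0.755
  outer loop
   vertex 1.2 3.5 1.5
   vertex 3.7 3.5 3.5
   vertex 2.8 1.2 2.0
  endloop
 endfacet
 facet normal -0.511 -0.679 0.527
  outer loop
   vertex 2.9 2.6 3.9
   vertex 1.1 3.1 2.8
   vertex 2.8 1.2 2.0
  endloop
 endfacet
 facet normal 0.772 -0.530 0.350
  outer loop
   vertex 2.9 2.6 3.9
   vertex 2.8 1.2 2.0
   vertex 3.7 3.5 3.5
  endloop
 endfacet
 facet normal -0.410 0.363 0.837
  outer loop
   vertex 1.8 3.2 3.1
   vertex 1.1 3.1 2.8
   vertex 2.9 2.6 3.9
  endloop
 endfacet
 facet normal -0.254 0.573 0.779
  outer loop
   vertex 1.8 3.2 3.1
   vertex 2.9 2.6 3.9
   vertex 3.7 3.5 3.5
  endloop
 endfacet
 facet normal -0.248 0.931 0.267
  outer loop
   vertex 1.8 3.2 3.1
   vertex 1.2 3.5 1.5
   vertex 1.1 3.1 2.8
  endloop
 endfacet
 facet normal -0.203 0.946 0.253
  outer loop
   vertex 1.8 3.2 3.1
   vertex 3.7 3.5 3.5
   vertex 1.2 3.5 1.5
  endloop
 endfacet
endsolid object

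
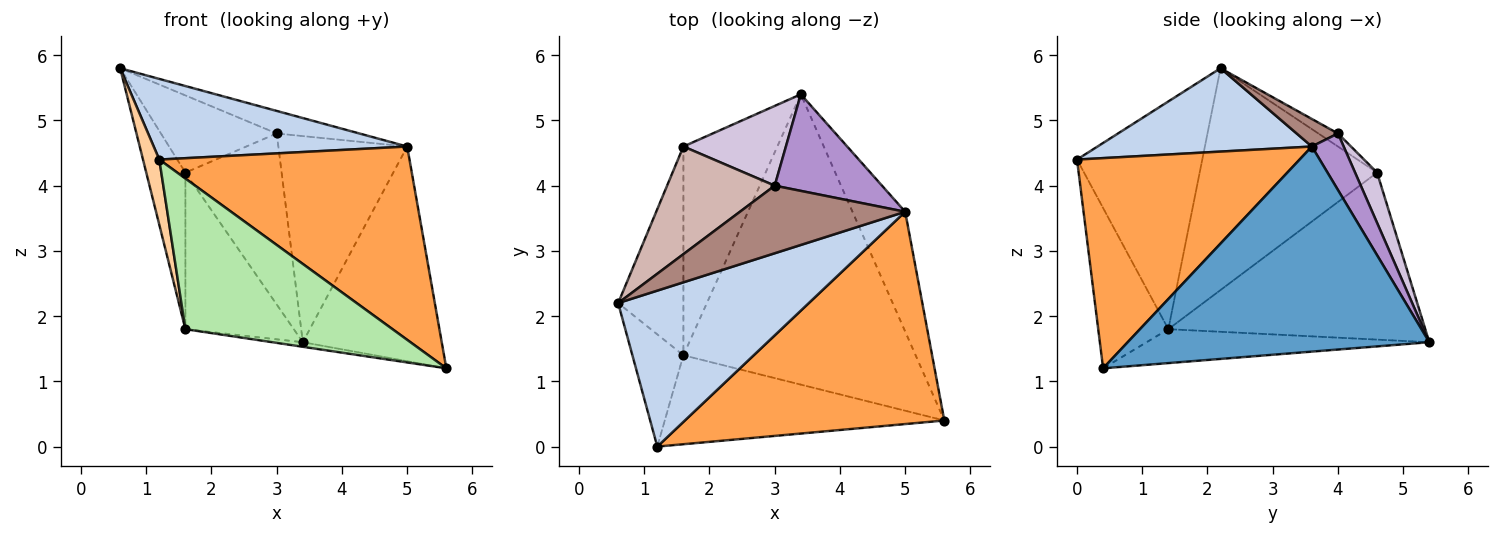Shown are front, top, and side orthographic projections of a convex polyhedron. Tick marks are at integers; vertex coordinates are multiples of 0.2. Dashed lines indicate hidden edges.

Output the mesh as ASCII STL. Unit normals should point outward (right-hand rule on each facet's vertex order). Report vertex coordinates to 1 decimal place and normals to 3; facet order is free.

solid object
 facet normal 0.885 0.407 -0.227
  outer loop
   vertex 5.0 3.6 4.6
   vertex 5.6 0.4 1.2
   vertex 3.4 5.4 1.6
  endloop
 endfacet
 facet normal 0.362 -0.428 0.828
  outer loop
   vertex 5.0 3.6 4.6
   vertex 0.6 2.2 5.8
   vertex 1.2 0.0 4.4
  endloop
 endfacet
 facet normal 0.514 -0.578 0.634
  outer loop
   vertex 5.0 3.6 4.6
   vertex 1.2 0.0 4.4
   vertex 5.6 0.4 1.2
  endloop
 endfacet
 facet normal -0.968 -0.126 -0.217
  outer loop
   vertex 1.6 1.4 1.8
   vertex 1.2 0.0 4.4
   vertex 0.6 2.2 5.8
  endloop
 endfacet
 facet normal -0.145 0.016 -0.989
  outer loop
   vertex 1.6 1.4 1.8
   vertex 3.4 5.4 1.6
   vertex 5.6 0.4 1.2
  endloop
 endfacet
 facet normal -0.280 -0.827 -0.488
  outer loop
   vertex 1.6 1.4 1.8
   vertex 5.6 0.4 1.2
   vertex 1.2 0.0 4.4
  endloop
 endfacet
 facet normal -0.939 0.207 -0.276
  outer loop
   vertex 1.6 4.6 4.2
   vertex 1.6 1.4 1.8
   vertex 0.6 2.2 5.8
  endloop
 endfacet
 facet normal -0.818 0.345 -0.460
  outer loop
   vertex 1.6 4.6 4.2
   vertex 3.4 5.4 1.6
   vertex 1.6 1.4 1.8
  endloop
 endfacet
 facet normal 0.218 0.884 0.414
  outer loop
   vertex 3.0 4.0 4.8
   vertex 5.0 3.6 4.6
   vertex 3.4 5.4 1.6
  endloop
 endfacet
 facet normal 0.203 0.887 0.414
  outer loop
   vertex 3.0 4.0 4.8
   vertex 3.4 5.4 1.6
   vertex 1.6 4.6 4.2
  endloop
 endfacet
 facet normal 0.156 0.312 0.937
  outer loop
   vertex 3.0 4.0 4.8
   vertex 0.6 2.2 5.8
   vertex 5.0 3.6 4.6
  endloop
 endfacet
 facet normal -0.098 0.580 0.809
  outer loop
   vertex 3.0 4.0 4.8
   vertex 1.6 4.6 4.2
   vertex 0.6 2.2 5.8
  endloop
 endfacet
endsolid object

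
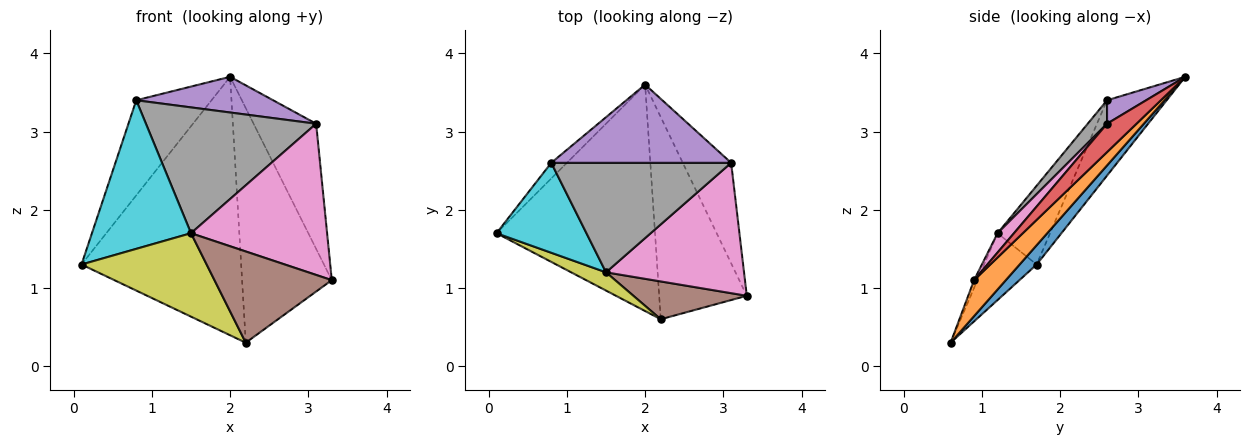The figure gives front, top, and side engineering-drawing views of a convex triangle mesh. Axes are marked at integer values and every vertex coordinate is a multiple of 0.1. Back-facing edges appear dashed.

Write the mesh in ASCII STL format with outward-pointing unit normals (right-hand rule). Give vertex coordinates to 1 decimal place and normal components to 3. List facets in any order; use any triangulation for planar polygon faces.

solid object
 facet normal 0.080 0.750 -0.657
  outer loop
   vertex 2.2 0.6 0.3
   vertex 0.1 1.7 1.3
   vertex 2.0 3.6 3.7
  endloop
 endfacet
 facet normal 0.259 0.732 -0.630
  outer loop
   vertex 2.2 0.6 0.3
   vertex 2.0 3.6 3.7
   vertex 3.3 0.9 1.1
  endloop
 endfacet
 facet normal -0.616 0.777 -0.128
  outer loop
   vertex 0.8 2.6 3.4
   vertex 2.0 3.6 3.7
   vertex 0.1 1.7 1.3
  endloop
 endfacet
 facet normal 0.345 0.732 -0.588
  outer loop
   vertex 3.1 2.6 3.1
   vertex 3.3 0.9 1.1
   vertex 2.0 3.6 3.7
  endloop
 endfacet
 facet normal 0.118 -0.412 0.903
  outer loop
   vertex 3.1 2.6 3.1
   vertex 2.0 3.6 3.7
   vertex 0.8 2.6 3.4
  endloop
 endfacet
 facet normal -0.026 -0.924 0.383
  outer loop
   vertex 1.5 1.2 1.7
   vertex 2.2 0.6 0.3
   vertex 3.3 0.9 1.1
  endloop
 endfacet
 facet normal 0.091 -0.754 0.650
  outer loop
   vertex 1.5 1.2 1.7
   vertex 3.3 0.9 1.1
   vertex 3.1 2.6 3.1
  endloop
 endfacet
 facet normal 0.085 -0.752 0.654
  outer loop
   vertex 1.5 1.2 1.7
   vertex 3.1 2.6 3.1
   vertex 0.8 2.6 3.4
  endloop
 endfacet
 facet normal -0.379 -0.904 0.198
  outer loop
   vertex 1.5 1.2 1.7
   vertex 0.1 1.7 1.3
   vertex 2.2 0.6 0.3
  endloop
 endfacet
 facet normal -0.413 -0.779 0.472
  outer loop
   vertex 1.5 1.2 1.7
   vertex 0.8 2.6 3.4
   vertex 0.1 1.7 1.3
  endloop
 endfacet
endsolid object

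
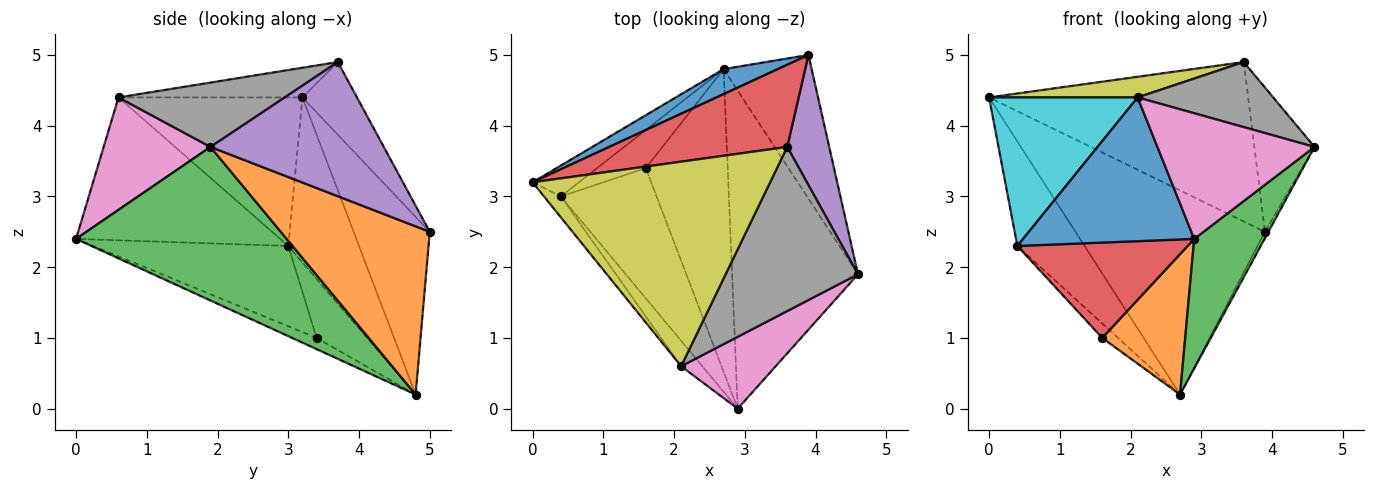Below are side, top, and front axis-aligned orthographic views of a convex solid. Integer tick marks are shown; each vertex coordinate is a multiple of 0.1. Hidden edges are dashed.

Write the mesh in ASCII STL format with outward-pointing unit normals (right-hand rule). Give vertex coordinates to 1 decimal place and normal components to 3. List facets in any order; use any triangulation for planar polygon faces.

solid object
 facet normal -0.370 0.922 0.113
  outer loop
   vertex 2.7 4.8 0.2
   vertex 0.0 3.2 4.4
   vertex 3.9 5.0 2.5
  endloop
 endfacet
 facet normal 0.886 0.020 -0.464
  outer loop
   vertex 2.7 4.8 0.2
   vertex 3.9 5.0 2.5
   vertex 4.6 1.9 3.7
  endloop
 endfacet
 facet normal 0.749 -0.250 -0.614
  outer loop
   vertex 2.9 0.0 2.4
   vertex 2.7 4.8 0.2
   vertex 4.6 1.9 3.7
  endloop
 endfacet
 facet normal -0.184 0.874 0.450
  outer loop
   vertex 3.6 3.7 4.9
   vertex 3.9 5.0 2.5
   vertex 0.0 3.2 4.4
  endloop
 endfacet
 facet normal 0.906 0.314 0.284
  outer loop
   vertex 3.6 3.7 4.9
   vertex 4.6 1.9 3.7
   vertex 3.9 5.0 2.5
  endloop
 endfacet
 facet normal -0.710 0.675 -0.200
  outer loop
   vertex 0.4 3.0 2.3
   vertex 0.0 3.2 4.4
   vertex 2.7 4.8 0.2
  endloop
 endfacet
 facet normal 0.508 -0.747 0.428
  outer loop
   vertex 2.1 0.6 4.4
   vertex 2.9 0.0 2.4
   vertex 4.6 1.9 3.7
  endloop
 endfacet
 facet normal 0.412 -0.336 0.847
  outer loop
   vertex 2.1 0.6 4.4
   vertex 4.6 1.9 3.7
   vertex 3.6 3.7 4.9
  endloop
 endfacet
 facet normal -0.123 -0.100 0.987
  outer loop
   vertex 2.1 0.6 4.4
   vertex 3.6 3.7 4.9
   vertex 0.0 3.2 4.4
  endloop
 endfacet
 facet normal -0.775 -0.626 -0.088
  outer loop
   vertex 2.1 0.6 4.4
   vertex 0.0 3.2 4.4
   vertex 0.4 3.0 2.3
  endloop
 endfacet
 facet normal -0.761 -0.638 -0.113
  outer loop
   vertex 2.1 0.6 4.4
   vertex 0.4 3.0 2.3
   vertex 2.9 0.0 2.4
  endloop
 endfacet
 facet normal -0.123 -0.418 -0.900
  outer loop
   vertex 1.6 3.4 1.0
   vertex 2.7 4.8 0.2
   vertex 2.9 0.0 2.4
  endloop
 endfacet
 facet normal -0.749 0.235 -0.619
  outer loop
   vertex 1.6 3.4 1.0
   vertex 0.4 3.0 2.3
   vertex 2.7 4.8 0.2
  endloop
 endfacet
 facet normal -0.561 -0.489 -0.668
  outer loop
   vertex 1.6 3.4 1.0
   vertex 2.9 0.0 2.4
   vertex 0.4 3.0 2.3
  endloop
 endfacet
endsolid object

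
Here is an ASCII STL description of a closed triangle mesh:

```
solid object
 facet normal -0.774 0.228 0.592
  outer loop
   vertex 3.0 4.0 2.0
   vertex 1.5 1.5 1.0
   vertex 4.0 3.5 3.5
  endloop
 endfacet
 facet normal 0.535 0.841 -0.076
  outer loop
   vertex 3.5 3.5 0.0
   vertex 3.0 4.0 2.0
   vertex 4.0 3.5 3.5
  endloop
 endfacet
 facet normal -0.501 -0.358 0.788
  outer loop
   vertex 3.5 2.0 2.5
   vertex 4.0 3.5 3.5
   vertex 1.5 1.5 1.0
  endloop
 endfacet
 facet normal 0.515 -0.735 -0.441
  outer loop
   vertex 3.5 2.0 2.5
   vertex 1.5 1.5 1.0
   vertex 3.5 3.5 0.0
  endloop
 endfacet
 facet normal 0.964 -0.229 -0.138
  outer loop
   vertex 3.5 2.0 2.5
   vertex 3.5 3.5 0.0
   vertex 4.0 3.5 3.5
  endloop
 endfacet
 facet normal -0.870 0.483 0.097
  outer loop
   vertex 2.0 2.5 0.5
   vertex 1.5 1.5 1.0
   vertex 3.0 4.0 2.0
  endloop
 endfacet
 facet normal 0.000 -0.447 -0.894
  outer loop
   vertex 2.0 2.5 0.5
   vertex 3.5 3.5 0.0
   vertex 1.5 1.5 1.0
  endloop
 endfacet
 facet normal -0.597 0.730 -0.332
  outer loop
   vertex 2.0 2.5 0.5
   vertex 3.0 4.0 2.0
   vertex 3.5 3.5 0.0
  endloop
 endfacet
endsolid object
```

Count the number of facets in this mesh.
8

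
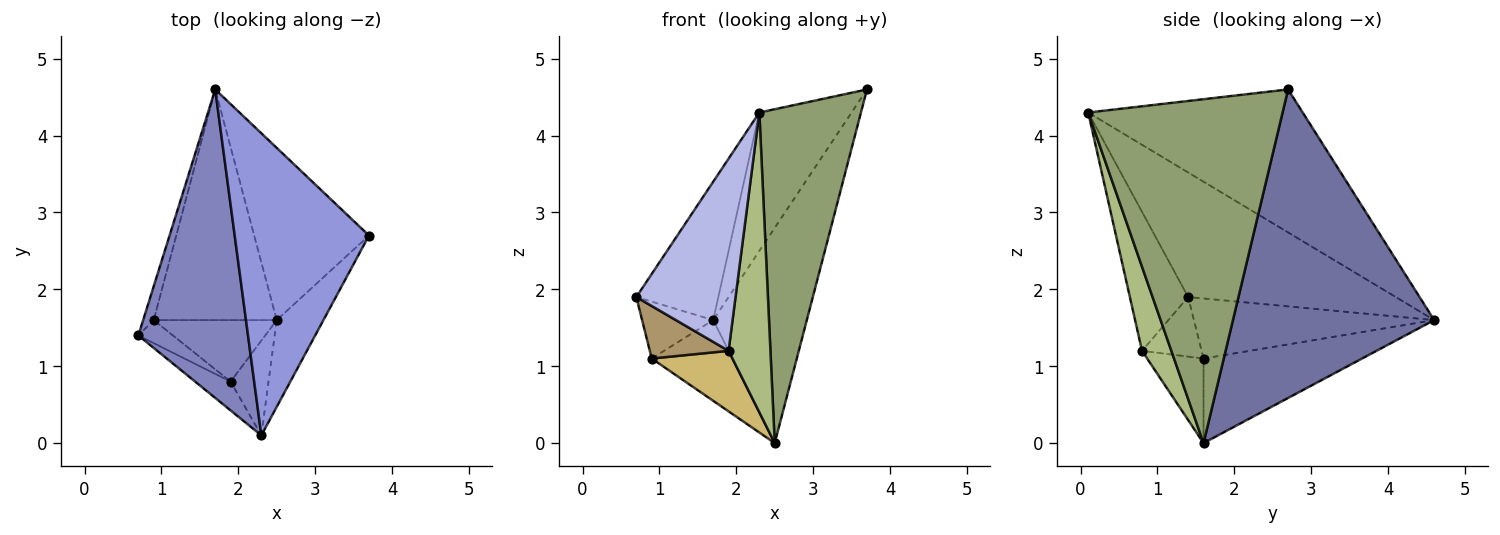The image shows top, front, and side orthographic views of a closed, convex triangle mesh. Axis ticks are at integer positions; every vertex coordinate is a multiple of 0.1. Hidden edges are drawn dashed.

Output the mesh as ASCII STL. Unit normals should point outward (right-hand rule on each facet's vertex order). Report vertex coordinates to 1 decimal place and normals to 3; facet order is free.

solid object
 facet normal 0.859 0.400 -0.320
  outer loop
   vertex 2.5 1.6 0.0
   vertex 1.7 4.6 1.6
   vertex 3.7 2.7 4.6
  endloop
 endfacet
 facet normal -0.720 0.284 0.634
  outer loop
   vertex 2.3 0.1 4.3
   vertex 1.7 4.6 1.6
   vertex 0.7 1.4 1.9
  endloop
 endfacet
 facet normal -0.696 0.299 0.653
  outer loop
   vertex 2.3 0.1 4.3
   vertex 3.7 2.7 4.6
   vertex 1.7 4.6 1.6
  endloop
 endfacet
 facet normal -0.502 -0.855 -0.128
  outer loop
   vertex 2.3 0.1 4.3
   vertex 0.7 1.4 1.9
   vertex 1.9 0.8 1.2
  endloop
 endfacet
 facet normal 0.880 -0.460 -0.120
  outer loop
   vertex 2.3 0.1 4.3
   vertex 2.5 1.6 0.0
   vertex 3.7 2.7 4.6
  endloop
 endfacet
 facet normal 0.556 -0.793 -0.251
  outer loop
   vertex 2.3 0.1 4.3
   vertex 1.9 0.8 1.2
   vertex 2.5 1.6 0.0
  endloop
 endfacet
 facet normal -0.946 0.280 -0.166
  outer loop
   vertex 0.9 1.6 1.1
   vertex 0.7 1.4 1.9
   vertex 1.7 4.6 1.6
  endloop
 endfacet
 facet normal -0.544 0.277 -0.792
  outer loop
   vertex 0.9 1.6 1.1
   vertex 1.7 4.6 1.6
   vertex 2.5 1.6 0.0
  endloop
 endfacet
 facet normal -0.569 -0.753 -0.331
  outer loop
   vertex 0.9 1.6 1.1
   vertex 1.9 0.8 1.2
   vertex 0.7 1.4 1.9
  endloop
 endfacet
 facet normal -0.440 -0.630 -0.640
  outer loop
   vertex 0.9 1.6 1.1
   vertex 2.5 1.6 0.0
   vertex 1.9 0.8 1.2
  endloop
 endfacet
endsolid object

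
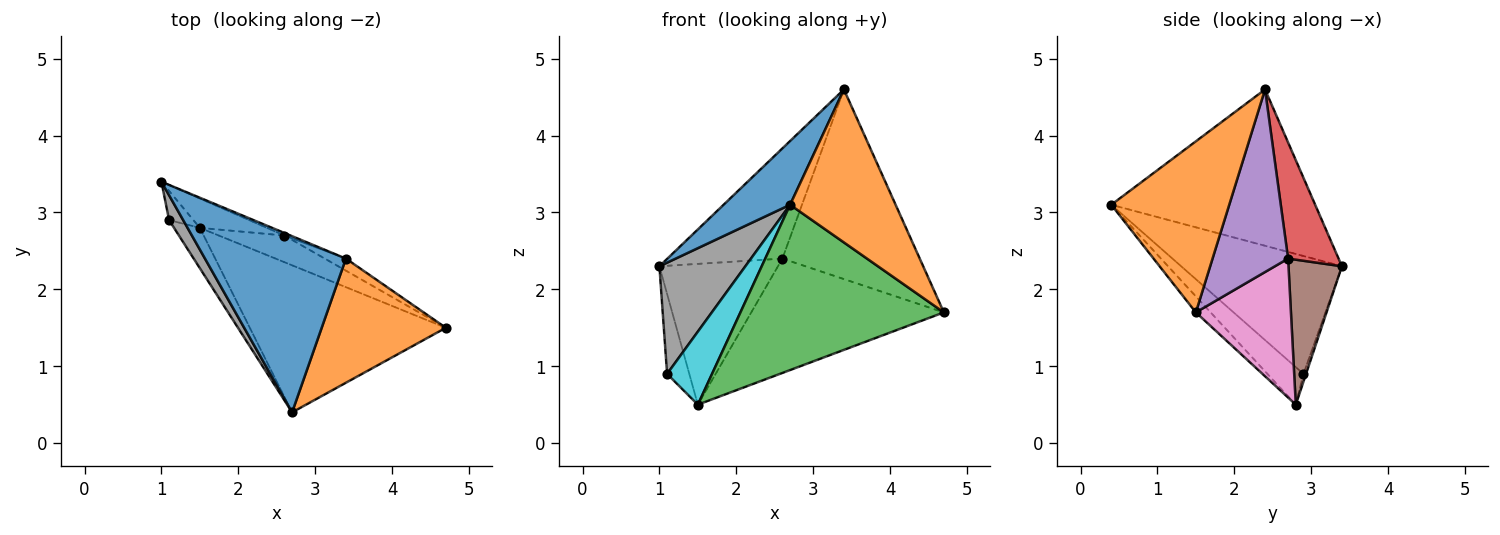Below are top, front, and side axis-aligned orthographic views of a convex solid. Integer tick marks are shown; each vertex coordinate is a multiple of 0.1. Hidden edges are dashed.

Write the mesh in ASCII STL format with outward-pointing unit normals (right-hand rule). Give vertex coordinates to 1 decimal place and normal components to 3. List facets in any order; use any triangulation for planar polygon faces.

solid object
 facet normal -0.722 -0.235 0.651
  outer loop
   vertex 3.4 2.4 4.6
   vertex 1.0 3.4 2.3
   vertex 2.7 0.4 3.1
  endloop
 endfacet
 facet normal 0.656 -0.586 0.476
  outer loop
   vertex 3.4 2.4 4.6
   vertex 2.7 0.4 3.1
   vertex 4.7 1.5 1.7
  endloop
 endfacet
 facet normal -0.054 -0.746 -0.664
  outer loop
   vertex 1.5 2.8 0.5
   vertex 4.7 1.5 1.7
   vertex 2.7 0.4 3.1
  endloop
 endfacet
 facet normal 0.402 0.915 -0.021
  outer loop
   vertex 2.6 2.7 2.4
   vertex 1.0 3.4 2.3
   vertex 3.4 2.4 4.6
  endloop
 endfacet
 facet normal 0.481 0.875 -0.056
  outer loop
   vertex 2.6 2.7 2.4
   vertex 3.4 2.4 4.6
   vertex 4.7 1.5 1.7
  endloop
 endfacet
 facet normal 0.404 0.896 -0.186
  outer loop
   vertex 2.6 2.7 2.4
   vertex 1.5 2.8 0.5
   vertex 1.0 3.4 2.3
  endloop
 endfacet
 facet normal 0.433 0.878 -0.205
  outer loop
   vertex 2.6 2.7 2.4
   vertex 4.7 1.5 1.7
   vertex 1.5 2.8 0.5
  endloop
 endfacet
 facet normal -0.877 -0.469 0.105
  outer loop
   vertex 1.1 2.9 0.9
   vertex 2.7 0.4 3.1
   vertex 1.0 3.4 2.3
  endloop
 endfacet
 facet normal -0.108 0.934 -0.341
  outer loop
   vertex 1.1 2.9 0.9
   vertex 1.0 3.4 2.3
   vertex 1.5 2.8 0.5
  endloop
 endfacet
 facet normal -0.575 -0.716 -0.396
  outer loop
   vertex 1.1 2.9 0.9
   vertex 1.5 2.8 0.5
   vertex 2.7 0.4 3.1
  endloop
 endfacet
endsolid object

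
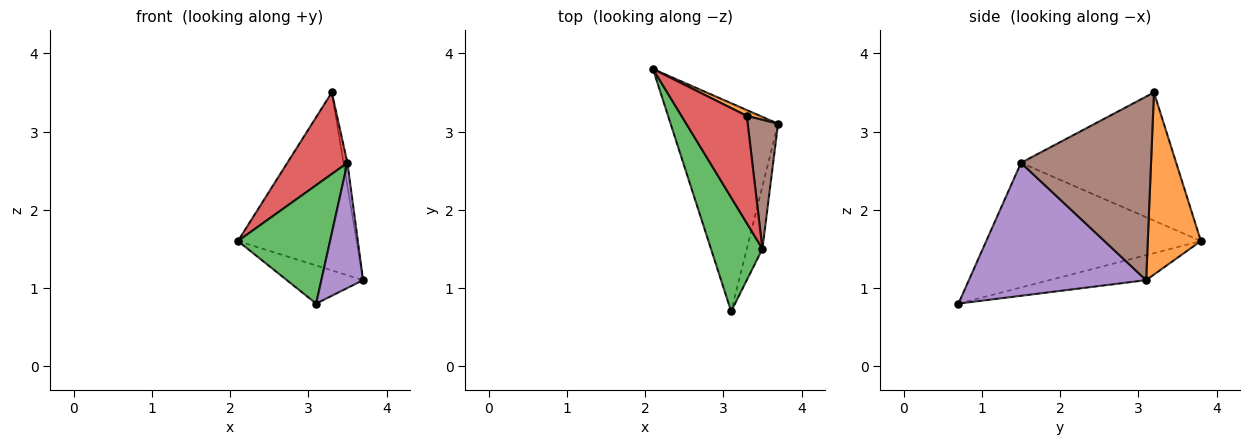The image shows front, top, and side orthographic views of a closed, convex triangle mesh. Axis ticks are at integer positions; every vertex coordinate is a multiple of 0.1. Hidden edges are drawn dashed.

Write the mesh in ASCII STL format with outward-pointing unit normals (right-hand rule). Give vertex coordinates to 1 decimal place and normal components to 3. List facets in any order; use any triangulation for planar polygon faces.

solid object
 facet normal -0.223 0.176 -0.959
  outer loop
   vertex 3.1 0.7 0.8
   vertex 2.1 3.8 1.6
   vertex 3.7 3.1 1.1
  endloop
 endfacet
 facet normal 0.409 0.912 0.030
  outer loop
   vertex 3.3 3.2 3.5
   vertex 3.7 3.1 1.1
   vertex 2.1 3.8 1.6
  endloop
 endfacet
 facet normal -0.859 -0.369 0.355
  outer loop
   vertex 3.5 1.5 2.6
   vertex 2.1 3.8 1.6
   vertex 3.1 0.7 0.8
  endloop
 endfacet
 facet normal -0.842 -0.326 0.429
  outer loop
   vertex 3.5 1.5 2.6
   vertex 3.3 3.2 3.5
   vertex 2.1 3.8 1.6
  endloop
 endfacet
 facet normal 0.967 -0.228 -0.114
  outer loop
   vertex 3.5 1.5 2.6
   vertex 3.1 0.7 0.8
   vertex 3.7 3.1 1.1
  endloop
 endfacet
 facet normal 0.986 0.030 0.163
  outer loop
   vertex 3.5 1.5 2.6
   vertex 3.7 3.1 1.1
   vertex 3.3 3.2 3.5
  endloop
 endfacet
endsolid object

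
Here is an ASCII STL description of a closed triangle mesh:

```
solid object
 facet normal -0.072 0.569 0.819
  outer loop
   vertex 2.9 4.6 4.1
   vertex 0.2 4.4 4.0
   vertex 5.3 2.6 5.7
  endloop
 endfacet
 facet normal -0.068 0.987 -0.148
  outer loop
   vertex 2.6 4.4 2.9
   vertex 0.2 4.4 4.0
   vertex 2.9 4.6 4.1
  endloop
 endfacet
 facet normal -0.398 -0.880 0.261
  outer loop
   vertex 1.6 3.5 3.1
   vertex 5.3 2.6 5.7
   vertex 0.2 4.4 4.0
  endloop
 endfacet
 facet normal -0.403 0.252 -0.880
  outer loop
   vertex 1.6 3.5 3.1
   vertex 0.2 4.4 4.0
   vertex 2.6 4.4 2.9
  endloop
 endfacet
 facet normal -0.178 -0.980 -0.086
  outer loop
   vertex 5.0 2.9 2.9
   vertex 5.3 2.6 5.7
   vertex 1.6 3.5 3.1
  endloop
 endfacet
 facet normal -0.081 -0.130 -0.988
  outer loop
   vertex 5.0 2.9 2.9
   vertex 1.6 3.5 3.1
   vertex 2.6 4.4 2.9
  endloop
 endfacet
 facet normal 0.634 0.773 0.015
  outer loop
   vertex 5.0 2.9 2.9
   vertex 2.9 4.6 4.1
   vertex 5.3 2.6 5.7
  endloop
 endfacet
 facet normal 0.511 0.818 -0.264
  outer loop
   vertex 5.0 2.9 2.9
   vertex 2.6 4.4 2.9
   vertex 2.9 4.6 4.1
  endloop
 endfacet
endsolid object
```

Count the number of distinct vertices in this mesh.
6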